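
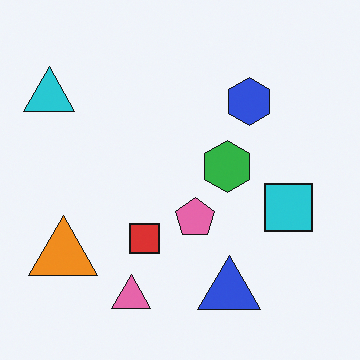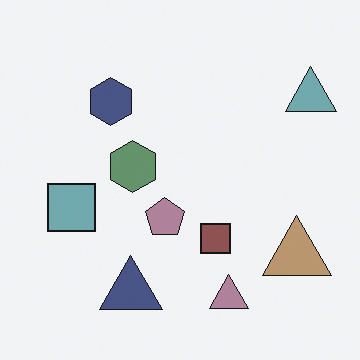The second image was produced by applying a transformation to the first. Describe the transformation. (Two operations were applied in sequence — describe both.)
The second image is the first flipped horizontally (left ↔ right), then made much more muted (saturation change).

The cyan triangle is in the top-left of the first image and the top-right of the second — shapes on opposite sides of the vertical midline have swapped in a mirror flip. All colors are more muted and greyish — a global saturation change.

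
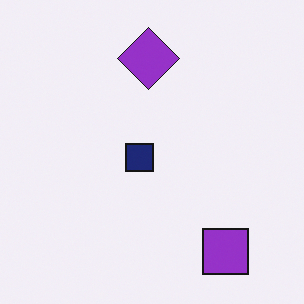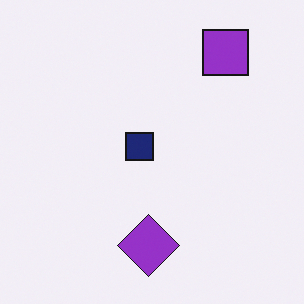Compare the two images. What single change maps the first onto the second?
This is the original image flipped vertically (top ↔ bottom).

The purple square is in the bottom-right of the first image and the top-right of the second — shapes on opposite sides of the horizontal midline have swapped in a mirror flip.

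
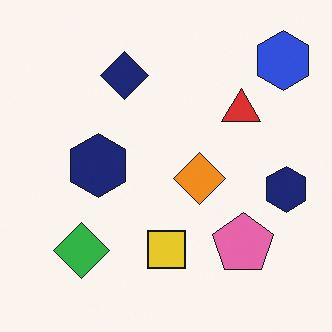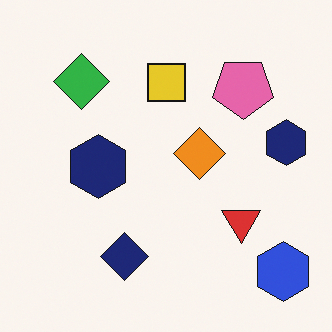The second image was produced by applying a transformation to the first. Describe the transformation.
The second image is the first flipped vertically (top ↔ bottom).

The blue hexagon is in the top-right of the first image and the bottom-right of the second — shapes on opposite sides of the horizontal midline have swapped in a mirror flip.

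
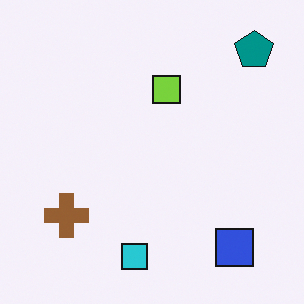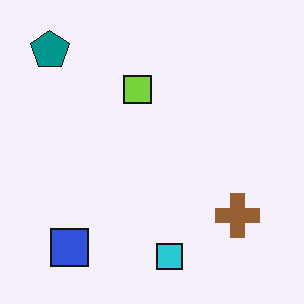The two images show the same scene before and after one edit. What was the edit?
It was flipped horizontally (left ↔ right).

The teal pentagon is in the top-right of the first image and the top-left of the second — shapes on opposite sides of the vertical midline have swapped in a mirror flip.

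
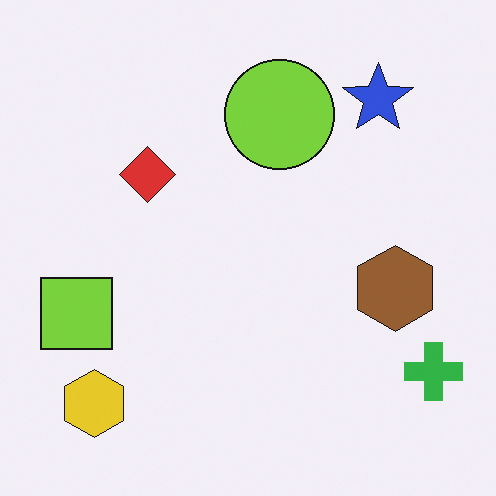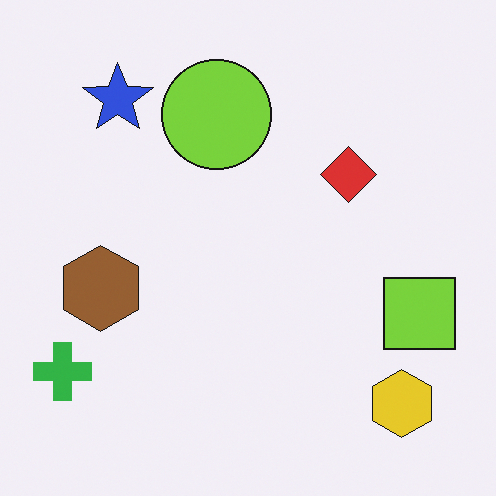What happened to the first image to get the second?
It was flipped horizontally (left ↔ right).

The green cross is in the bottom-right of the first image and the bottom-left of the second — shapes on opposite sides of the vertical midline have swapped in a mirror flip.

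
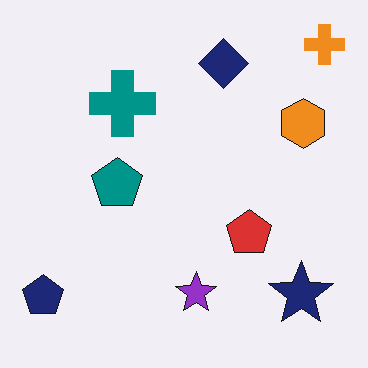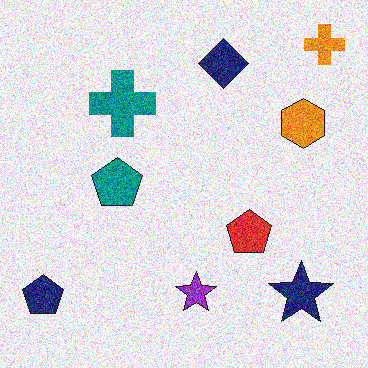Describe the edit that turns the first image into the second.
The second image is the first degraded with a thick layer of grain.

Random speckle covers the whole image, including the flat background.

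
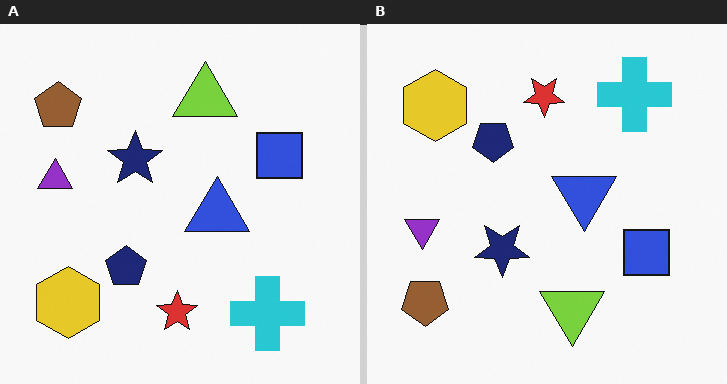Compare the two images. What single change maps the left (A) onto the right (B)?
The image was flipped vertically (top ↔ bottom).

The cyan cross is in the bottom-right of the left (A) image and the top-right of the right (B) — shapes on opposite sides of the horizontal midline have swapped in a mirror flip.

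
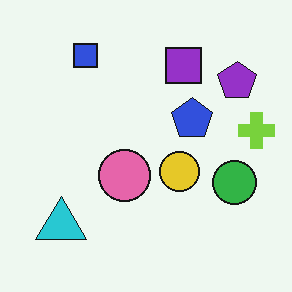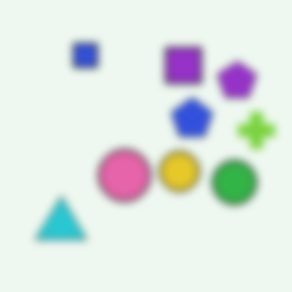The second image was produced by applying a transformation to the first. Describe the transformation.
The transformation is: moderately blurred.

Shape edges and outlines are uniformly softened across the whole image.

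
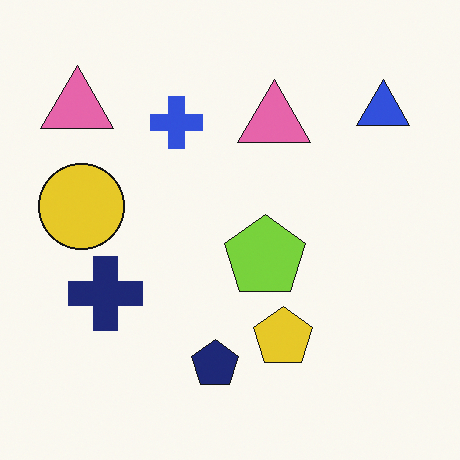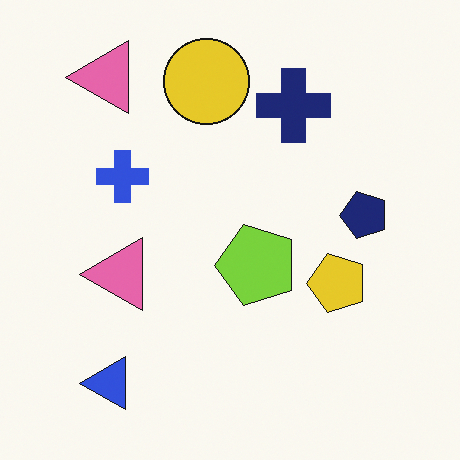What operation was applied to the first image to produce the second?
This is the original image transposed (reflected across the top-left ↔ bottom-right diagonal).

Shapes have swapped their row and column positions — what was in the top-right is now in the bottom-left — a diagonal reflection.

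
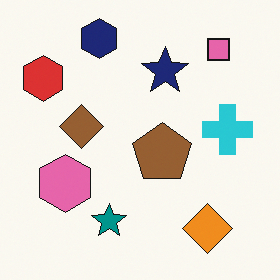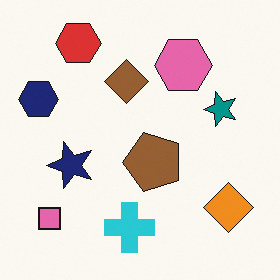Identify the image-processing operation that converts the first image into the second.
Transposed (reflected across the top-left ↔ bottom-right diagonal).

Shapes have swapped their row and column positions — what was in the top-right is now in the bottom-left — a diagonal reflection.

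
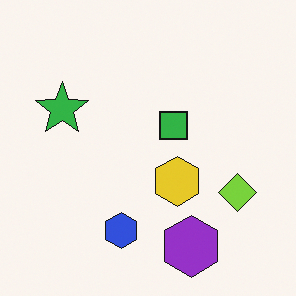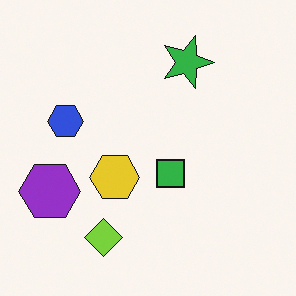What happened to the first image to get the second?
The image was rotated 90° clockwise.

The purple hexagon sits in the bottom of the first image and the left of the second — consistent with a whole-image 90° clockwise rotation.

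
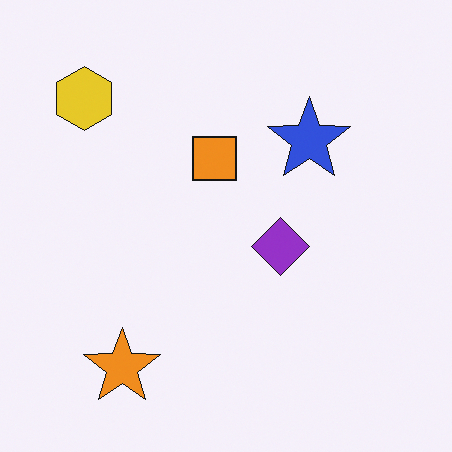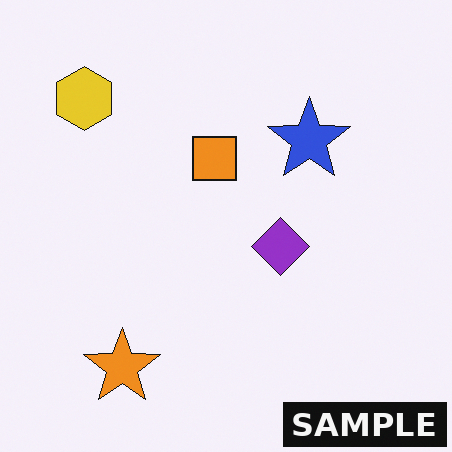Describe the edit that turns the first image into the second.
It was watermarked with the text "SAMPLE" in the lower-right corner.

A dark label reading "SAMPLE" appears in the lower-right corner.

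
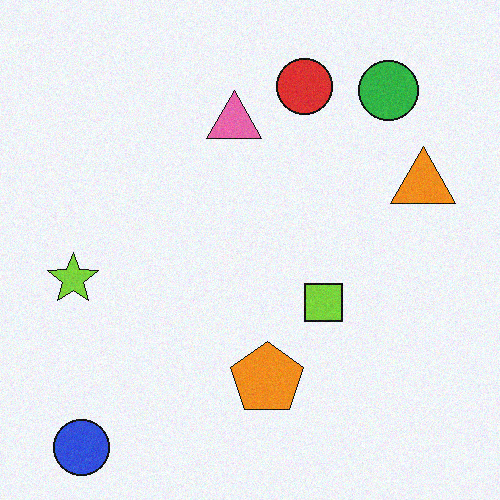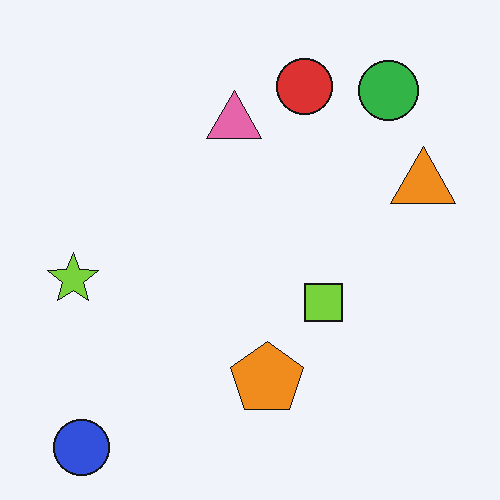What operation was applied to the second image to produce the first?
This is the original image degraded with subtle gaussian noise.

Random speckle covers the whole image, including the flat background.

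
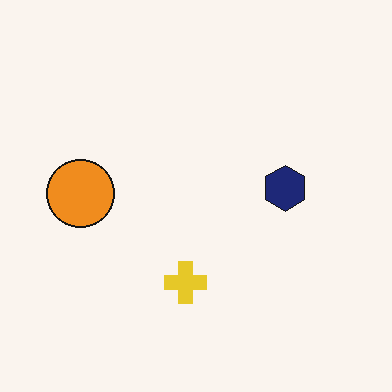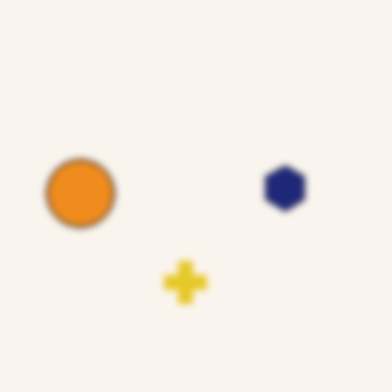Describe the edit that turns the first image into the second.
The transformation is: noticeably gaussian-blurred.

Shape edges and outlines are uniformly softened across the whole image.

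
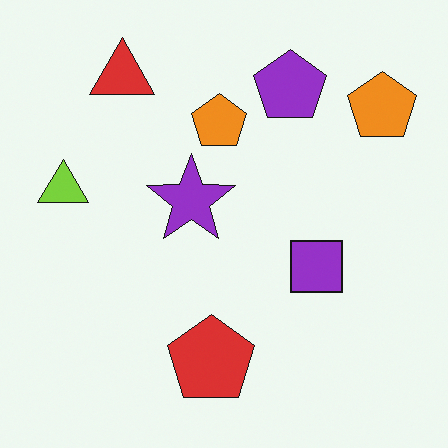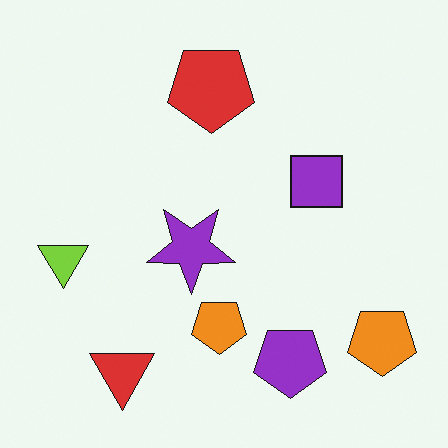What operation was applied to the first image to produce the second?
It was flipped vertically (top ↔ bottom).

The red triangle is in the top-left of the first image and the bottom-left of the second — shapes on opposite sides of the horizontal midline have swapped in a mirror flip.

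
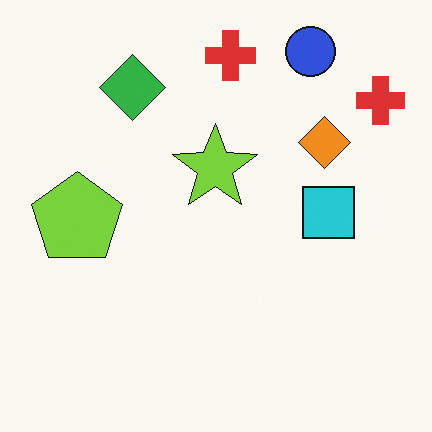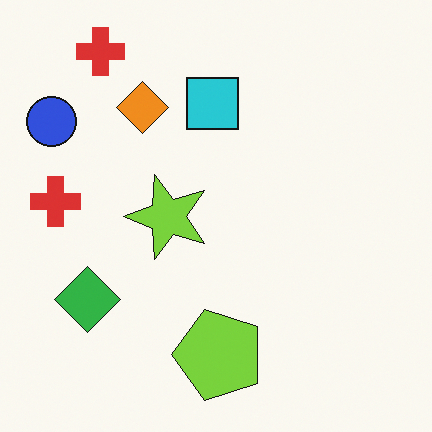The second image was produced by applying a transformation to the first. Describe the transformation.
The transformation is: rotated 90° counter-clockwise.

The blue circle sits in the top-right of the first image and the top-left of the second — consistent with a whole-image 90° counter-clockwise rotation.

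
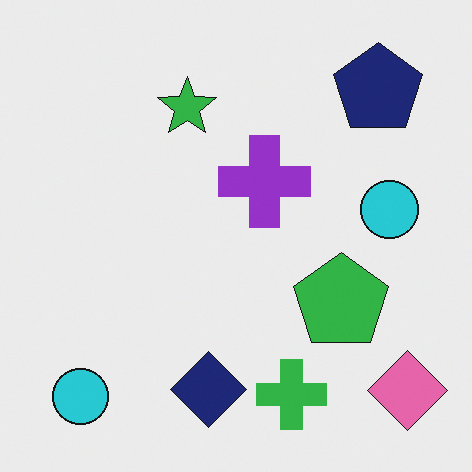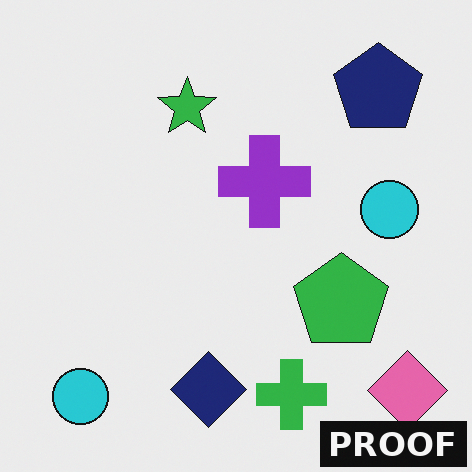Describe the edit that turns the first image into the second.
The image was watermarked with the text "PROOF" in the lower-right corner.

A dark label reading "PROOF" appears in the lower-right corner.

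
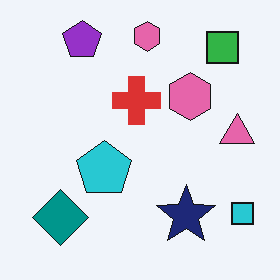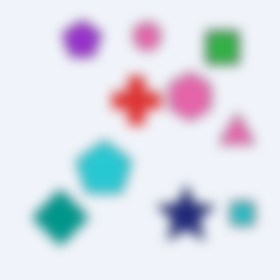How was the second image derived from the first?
Strongly gaussian-blurred.

Shape edges and outlines are uniformly softened across the whole image.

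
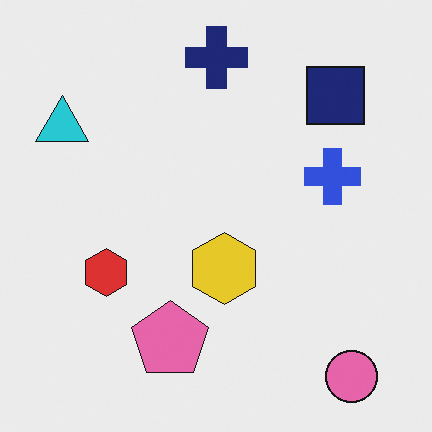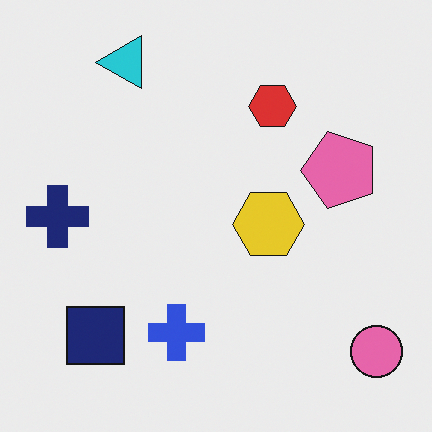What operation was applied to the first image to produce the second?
The image was transposed (reflected across the top-left ↔ bottom-right diagonal).

Shapes have swapped their row and column positions — what was in the top-right is now in the bottom-left — a diagonal reflection.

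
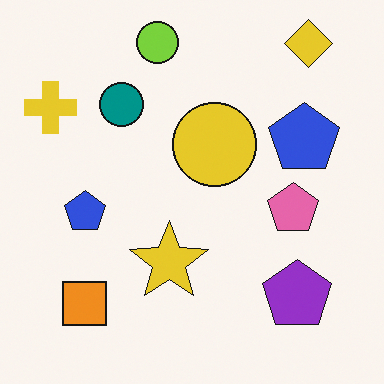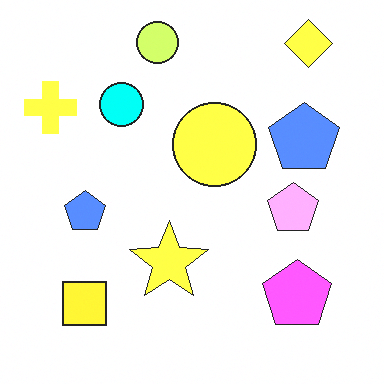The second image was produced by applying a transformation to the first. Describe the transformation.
It was noticeably brightened.

Every pixel — background and shapes alike — is uniformly brightened.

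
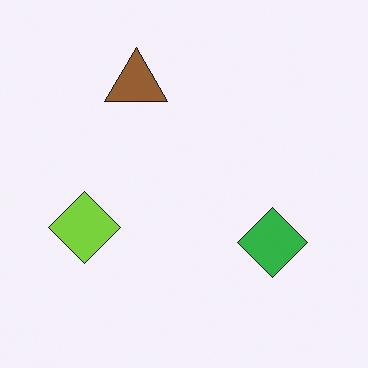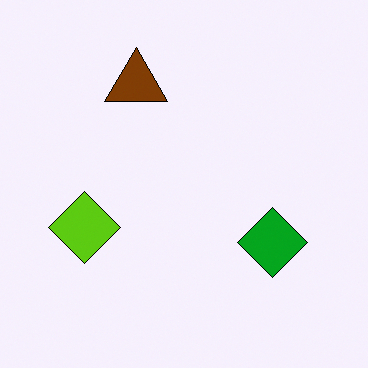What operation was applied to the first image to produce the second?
The second image is the first given slightly increased contrast.

Tones are pushed away from mid-grey across the whole image — a global contrast change.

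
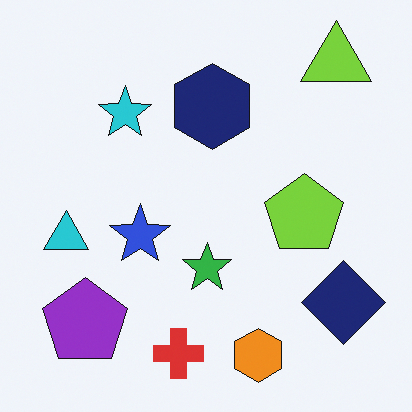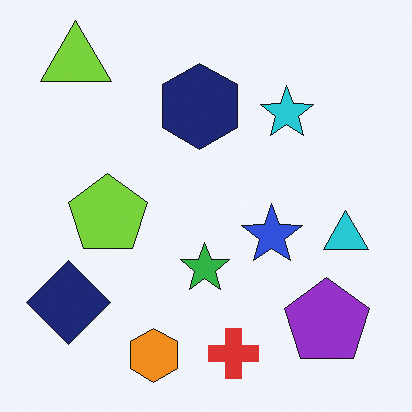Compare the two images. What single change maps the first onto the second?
Flipped horizontally (left ↔ right).

The cyan triangle is in the left of the first image and the right of the second — shapes on opposite sides of the vertical midline have swapped in a mirror flip.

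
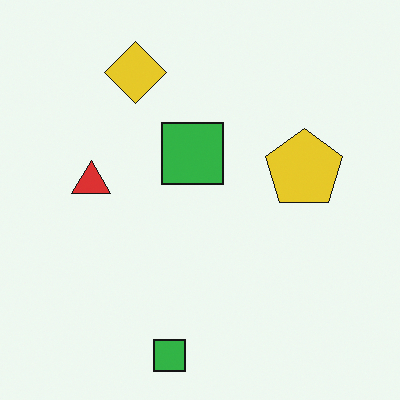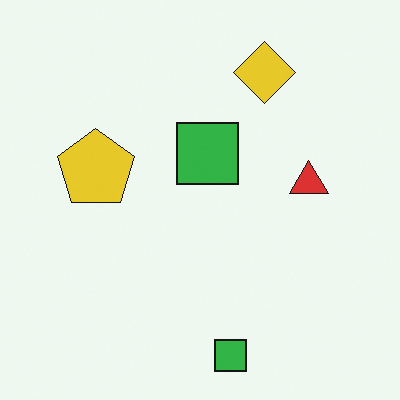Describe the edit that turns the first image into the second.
Flipped horizontally (left ↔ right).

The red triangle is in the left of the first image and the right of the second — shapes on opposite sides of the vertical midline have swapped in a mirror flip.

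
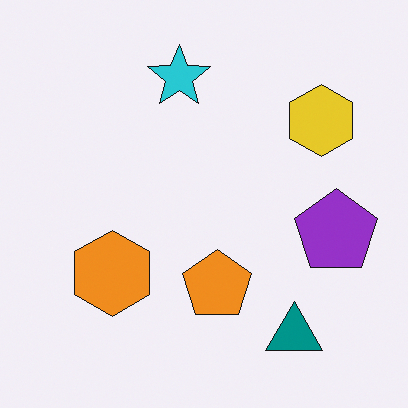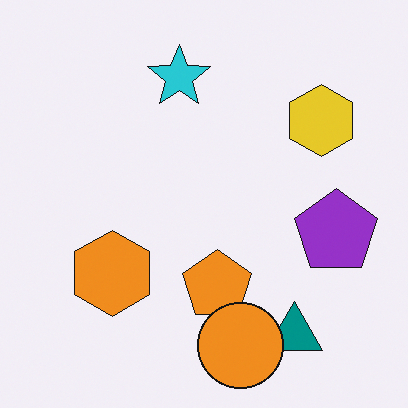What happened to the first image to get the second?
The transformation is: overlaid with an additional orange circle.

An orange circle appears in the second image that is absent from the first.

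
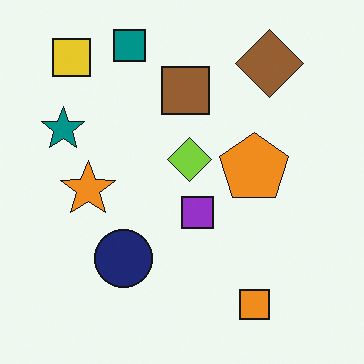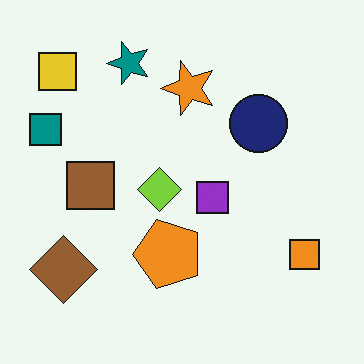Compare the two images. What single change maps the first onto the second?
This is the original image transposed (reflected across the top-left ↔ bottom-right diagonal).

Shapes have swapped their row and column positions — what was in the top-right is now in the bottom-left — a diagonal reflection.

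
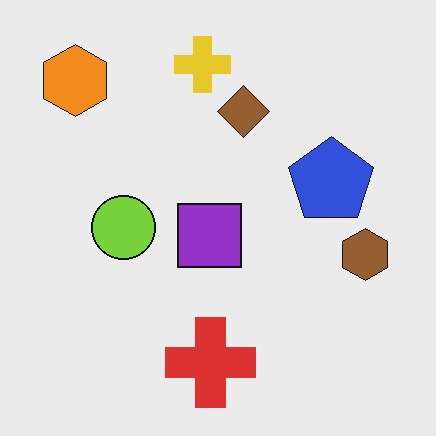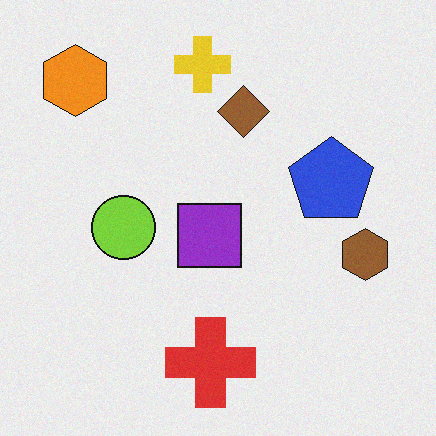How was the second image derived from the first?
The transformation is: degraded with subtle gaussian noise.

Random speckle covers the whole image, including the flat background.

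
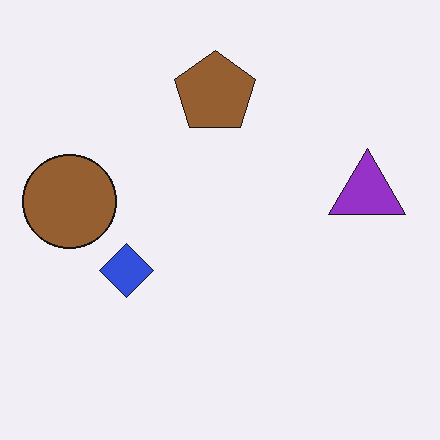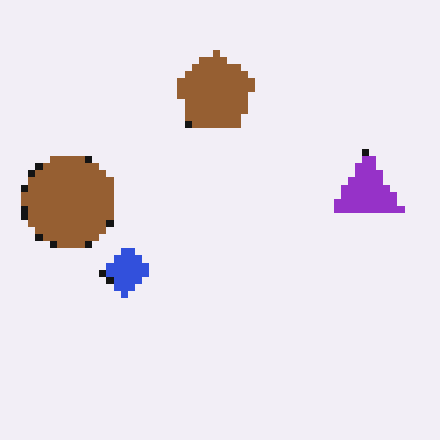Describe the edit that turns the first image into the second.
This is the original image pixelated into visible square blocks.

Shapes are reduced to large square blocks; fine edges and outlines are lost — a downscale-then-upscale (mosaic) effect.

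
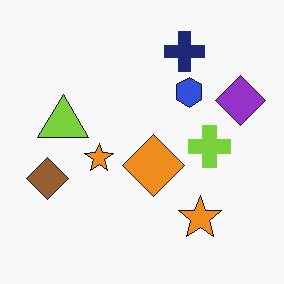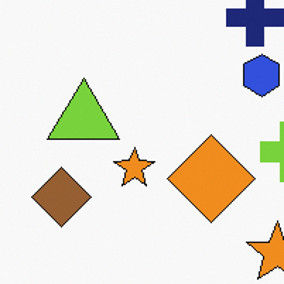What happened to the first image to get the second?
The second image is the first cropped to a modestly smaller region and rescaled.

The visible shapes are larger and the field of view is narrower; shapes near the original edges may be partly or wholly outside the frame — a crop-and-rescale.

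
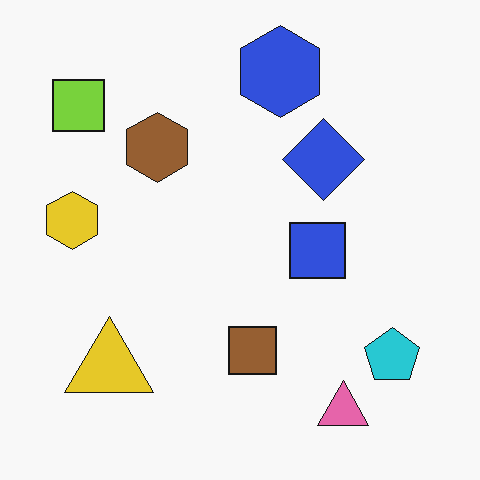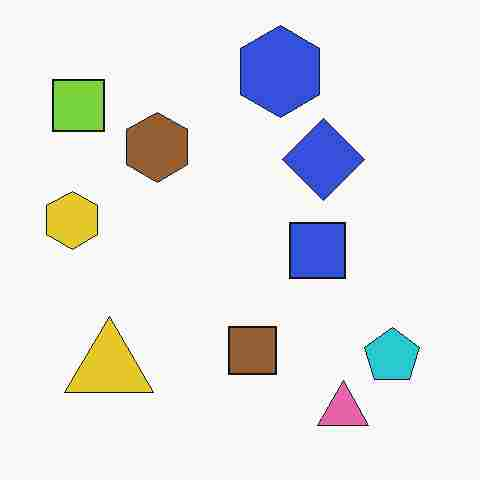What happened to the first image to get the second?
It was heavily JPEG-compressed with obvious blocking artifacts.

Blocky 8×8 compression artifacts appear around shape edges and the flat background shows ringing — characteristic JPEG degradation.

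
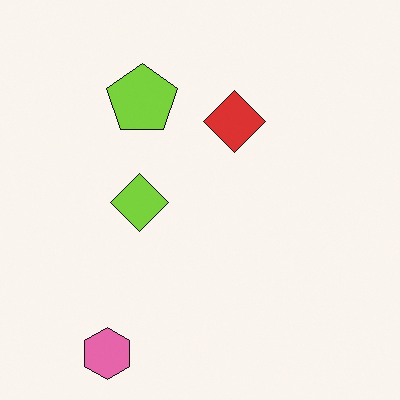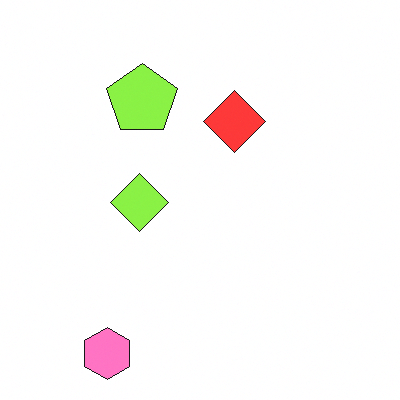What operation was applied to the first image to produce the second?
Slightly brightened.

Every pixel — background and shapes alike — is uniformly brightened.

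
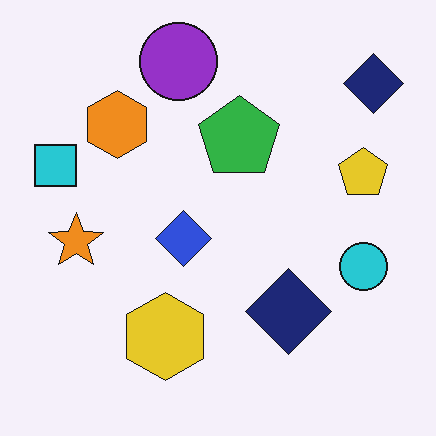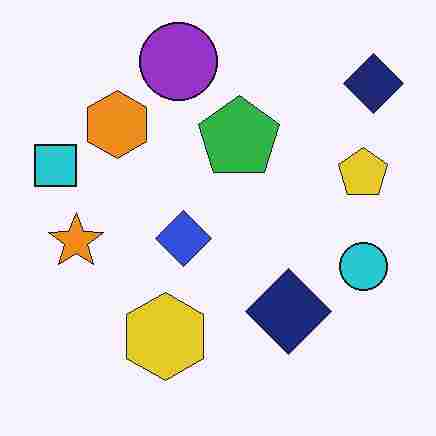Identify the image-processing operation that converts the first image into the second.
It was degraded with heavy JPEG compression.

Blocky 8×8 compression artifacts appear around shape edges and the flat background shows ringing — characteristic JPEG degradation.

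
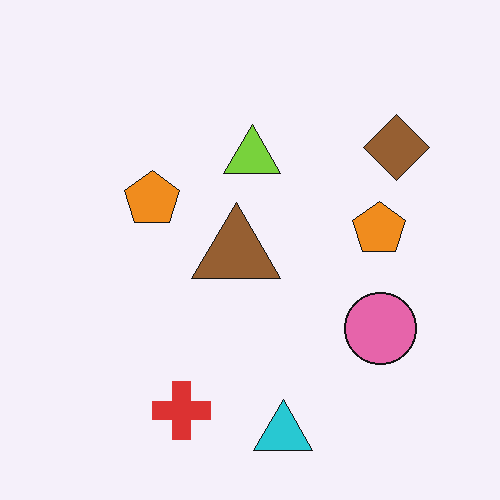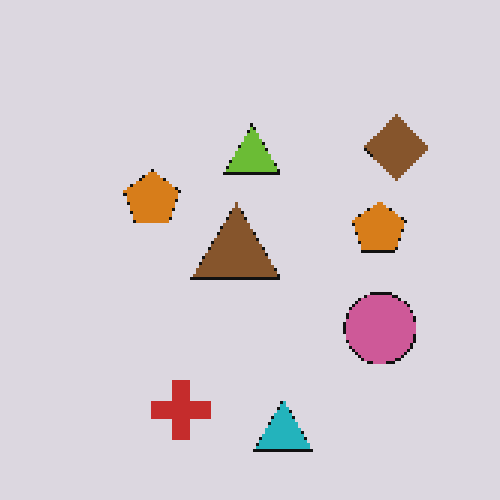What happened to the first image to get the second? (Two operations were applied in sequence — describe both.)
The transformation is: lightly pixelated (a mild mosaic effect), then darkened a little.

Shapes are reduced to large square blocks; fine edges and outlines are lost — a downscale-then-upscale (mosaic) effect. Every pixel — background and shapes alike — is uniformly darkened.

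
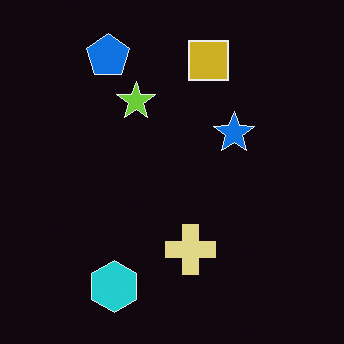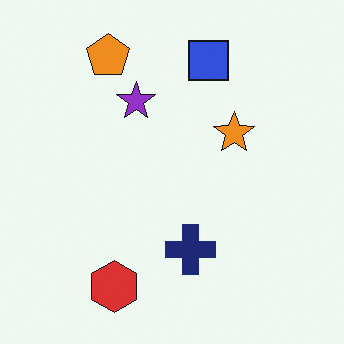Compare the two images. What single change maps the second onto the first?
Color-inverted (negative).

The light background has become dark and every shape's color is its complement — a photographic negative.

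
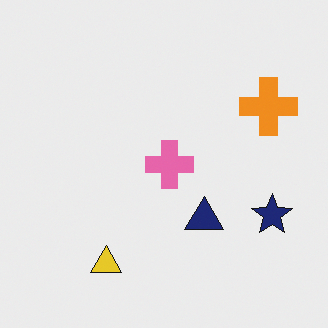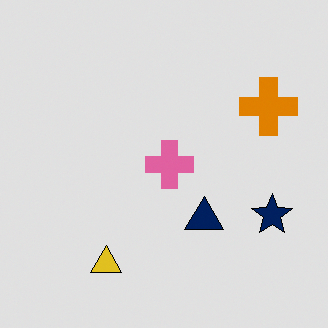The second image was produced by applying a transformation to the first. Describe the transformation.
The transformation is: moderately posterized.

Each flat color has snapped to a coarser quantized level — most visibly, the near-white background has dropped to a flat grey.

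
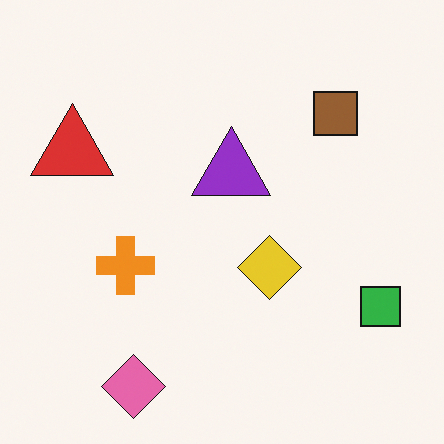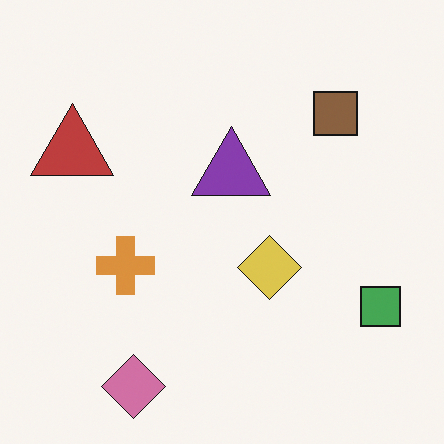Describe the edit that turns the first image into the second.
Slightly desaturated.

All colors are more muted and greyish — a global saturation change.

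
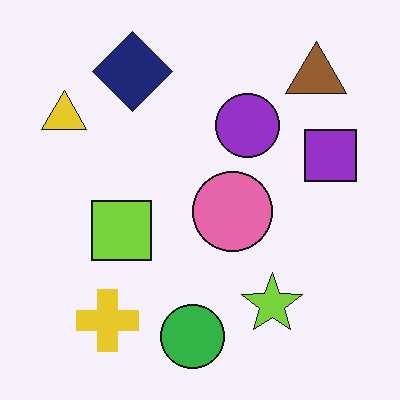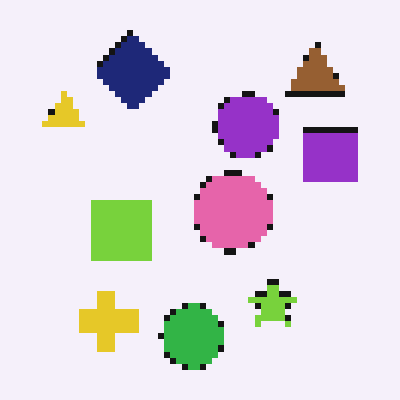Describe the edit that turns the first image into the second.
This is the original image pixelated into visible square blocks.

Shapes are reduced to large square blocks; fine edges and outlines are lost — a downscale-then-upscale (mosaic) effect.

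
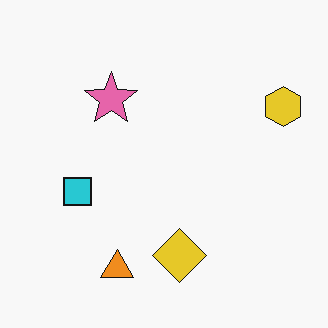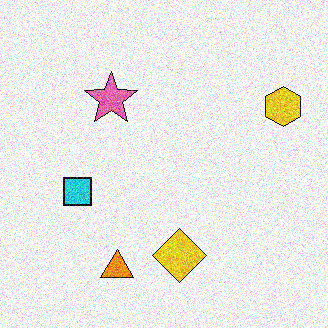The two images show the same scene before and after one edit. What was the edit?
It was degraded with heavy additive noise.

Random speckle covers the whole image, including the flat background.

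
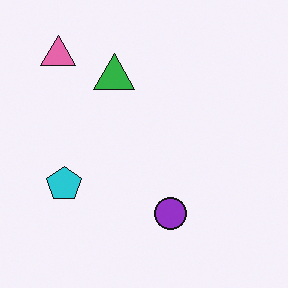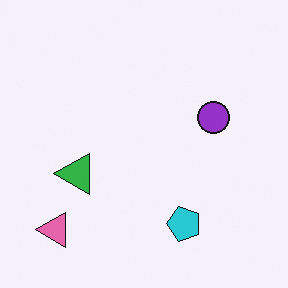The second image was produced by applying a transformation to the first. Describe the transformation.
This is the original image rotated 90° counter-clockwise.

The pink triangle sits in the top-left of the first image and the bottom-left of the second — consistent with a whole-image 90° counter-clockwise rotation.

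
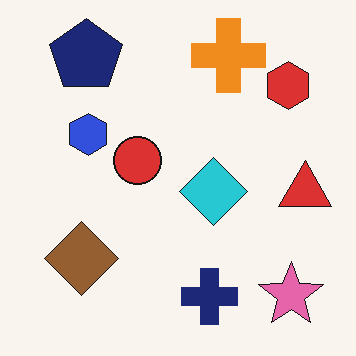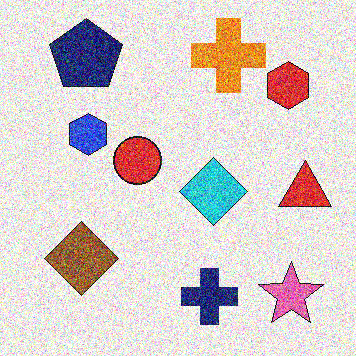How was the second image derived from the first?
The image was degraded with heavy additive noise.

Random speckle covers the whole image, including the flat background.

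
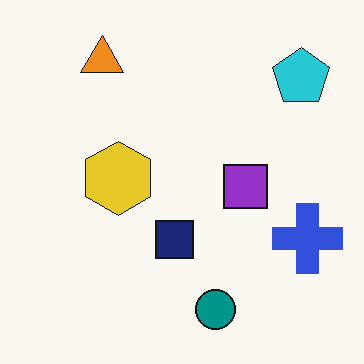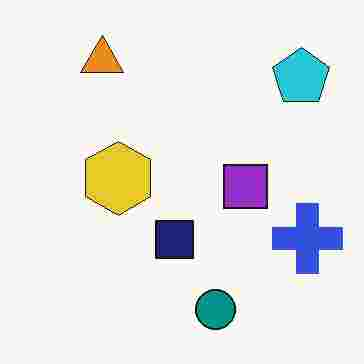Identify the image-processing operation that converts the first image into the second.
It was degraded with heavy JPEG compression.

Blocky 8×8 compression artifacts appear around shape edges and the flat background shows ringing — characteristic JPEG degradation.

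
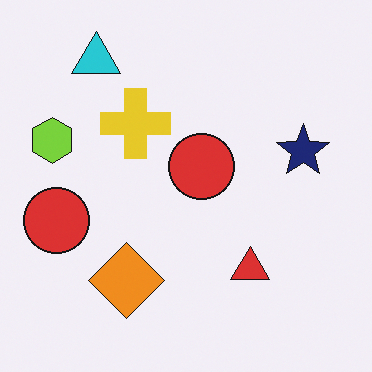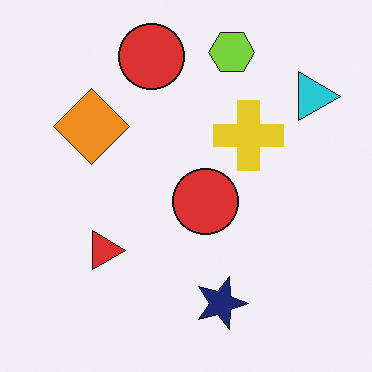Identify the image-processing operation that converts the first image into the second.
The transformation is: rotated 90° clockwise.

The cyan triangle sits in the top-left of the first image and the top-right of the second — consistent with a whole-image 90° clockwise rotation.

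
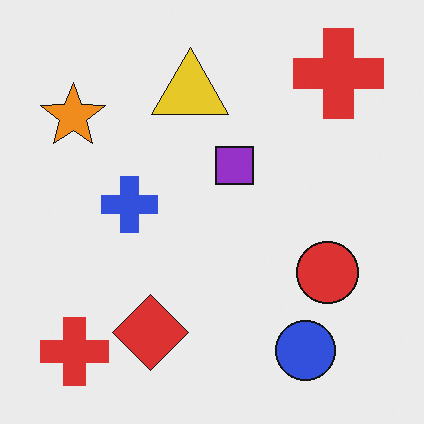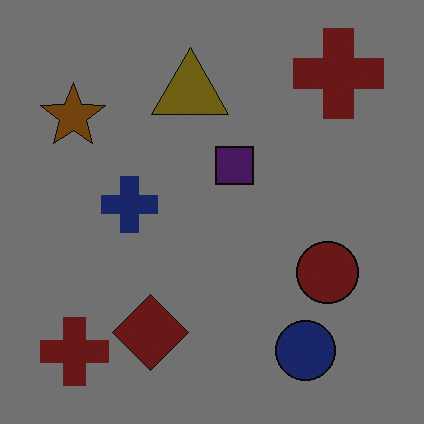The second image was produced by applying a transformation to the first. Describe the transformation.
It was darkened a lot.

Every pixel — background and shapes alike — is uniformly darkened.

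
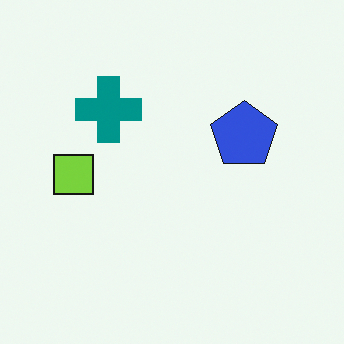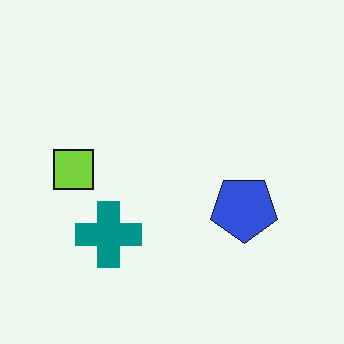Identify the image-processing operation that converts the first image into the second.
The second image is the first flipped vertically (top ↔ bottom).

The teal cross is in the top-left of the first image and the bottom-left of the second — shapes on opposite sides of the horizontal midline have swapped in a mirror flip.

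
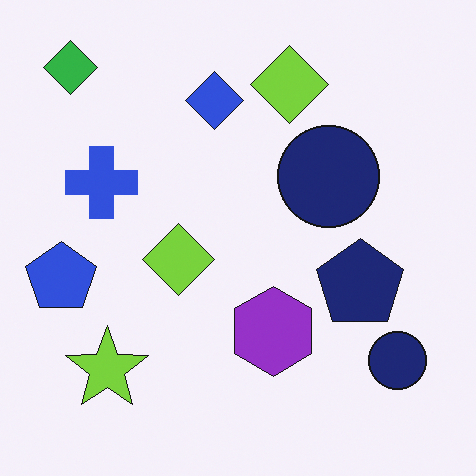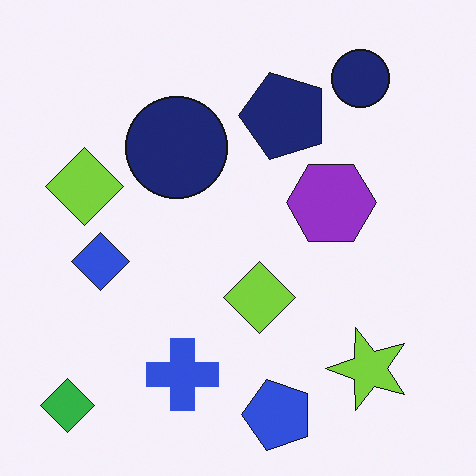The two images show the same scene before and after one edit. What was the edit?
Rotated 90° counter-clockwise.

The green diamond sits in the top-left of the first image and the bottom-left of the second — consistent with a whole-image 90° counter-clockwise rotation.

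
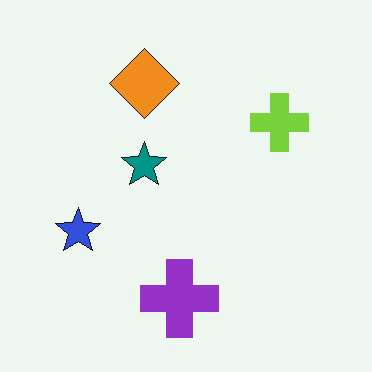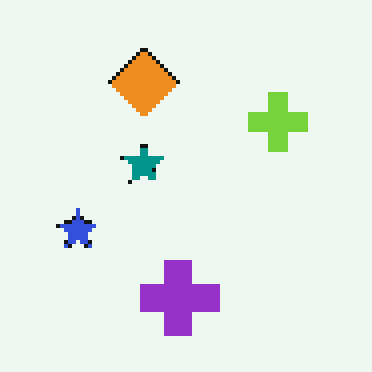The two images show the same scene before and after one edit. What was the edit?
It was mildly pixelated.

Shapes are reduced to large square blocks; fine edges and outlines are lost — a downscale-then-upscale (mosaic) effect.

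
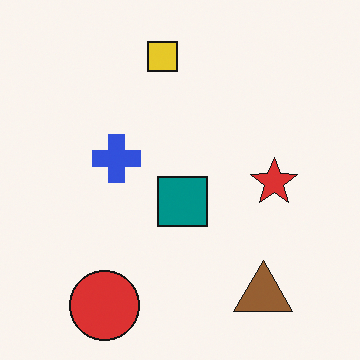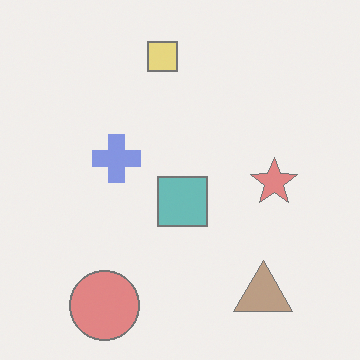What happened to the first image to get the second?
This is the original image washed out (contrast reduced).

Tones are pushed toward mid-grey across the whole image — a global contrast change.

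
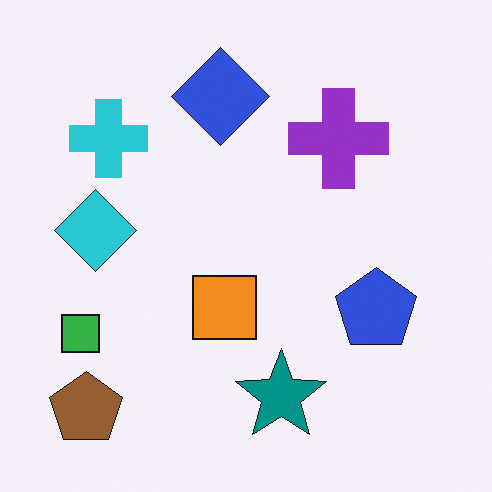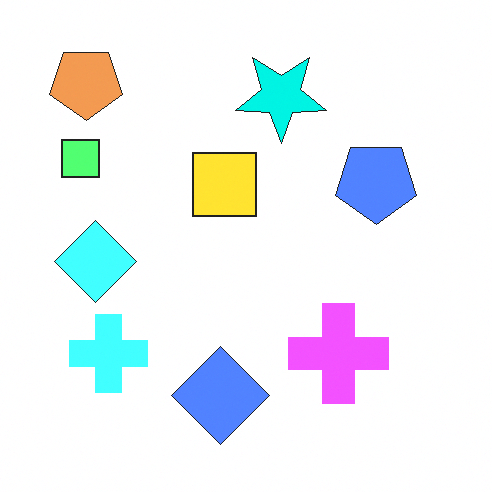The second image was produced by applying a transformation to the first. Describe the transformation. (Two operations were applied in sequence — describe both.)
It was flipped vertically (top ↔ bottom), then brightened a lot.

The brown pentagon is in the bottom-left of the first image and the top-left of the second — shapes on opposite sides of the horizontal midline have swapped in a mirror flip. Every pixel — background and shapes alike — is uniformly brightened.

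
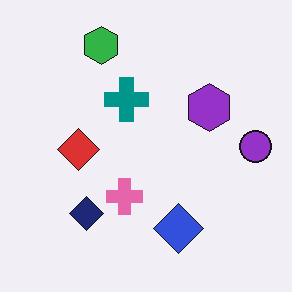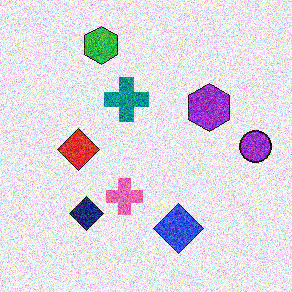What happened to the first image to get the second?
The transformation is: degraded with strong gaussian noise.

Random speckle covers the whole image, including the flat background.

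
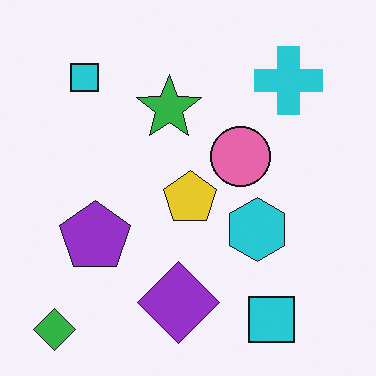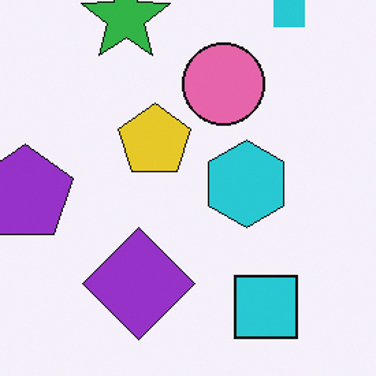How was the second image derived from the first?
This is the original image cropped slightly and scaled back up.

The visible shapes are larger and the field of view is narrower; shapes near the original edges may be partly or wholly outside the frame — a crop-and-rescale.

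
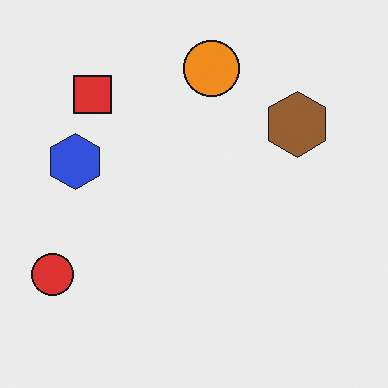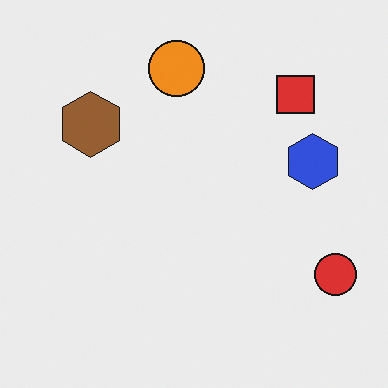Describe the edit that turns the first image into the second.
Flipped horizontally (left ↔ right).

The red circle is in the bottom-left of the first image and the bottom-right of the second — shapes on opposite sides of the vertical midline have swapped in a mirror flip.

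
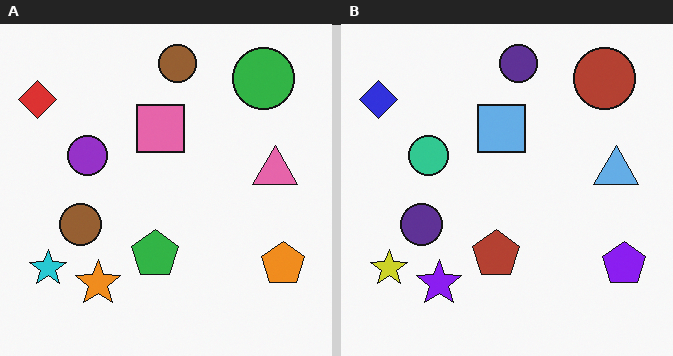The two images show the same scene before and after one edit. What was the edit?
The transformation is: hue-shifted by a large amount.

Every shape's color has rotated by the same amount around the hue wheel — a uniform hue shift.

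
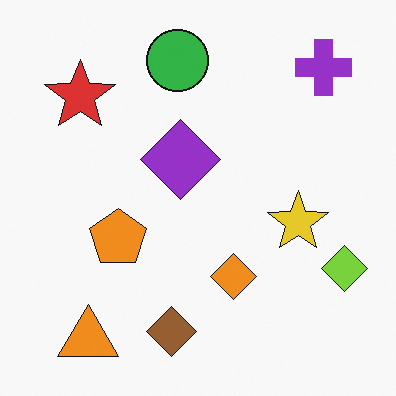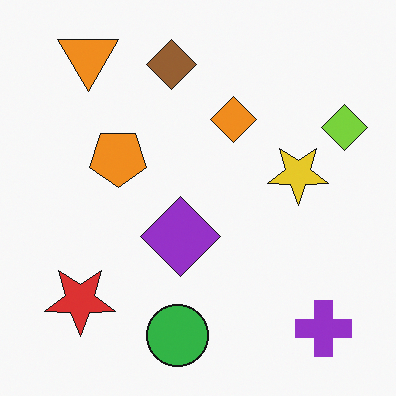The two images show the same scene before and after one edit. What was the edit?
The second image is the first flipped vertically (top ↔ bottom).

The orange triangle is in the bottom-left of the first image and the top-left of the second — shapes on opposite sides of the horizontal midline have swapped in a mirror flip.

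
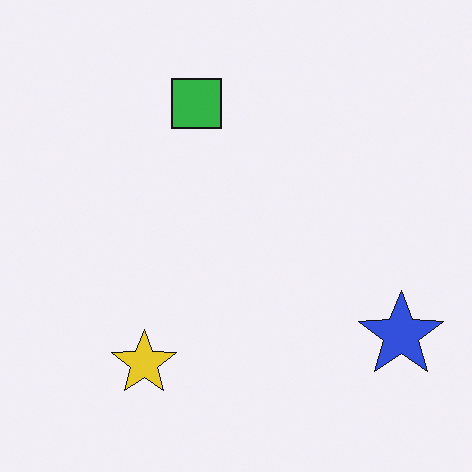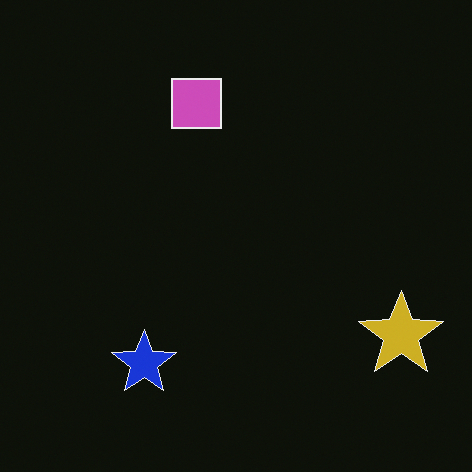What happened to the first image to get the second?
It was color-inverted (negative).

The light background has become dark and every shape's color is its complement — a photographic negative.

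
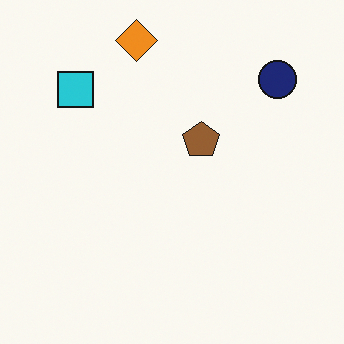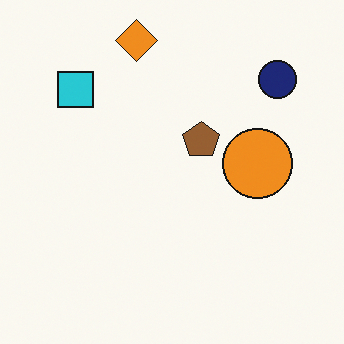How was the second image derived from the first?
The transformation is: overlaid with an additional orange circle.

An orange circle appears in the second image that is absent from the first.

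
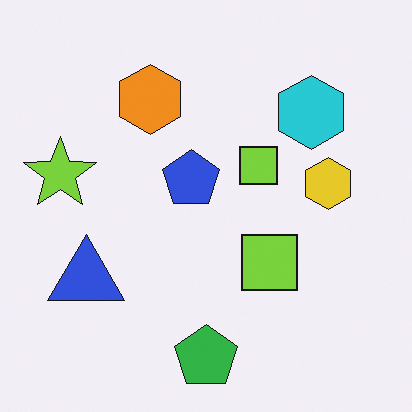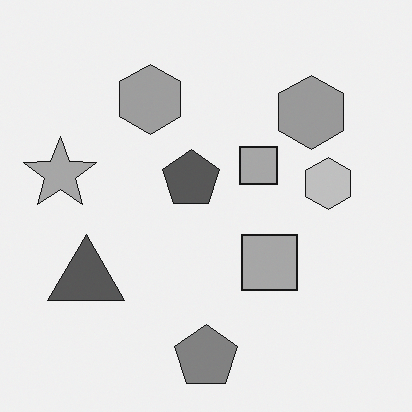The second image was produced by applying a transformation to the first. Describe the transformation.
The transformation is: converted to grayscale.

All color is removed — every shape is now a shade of grey.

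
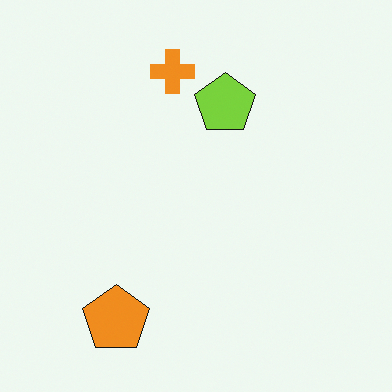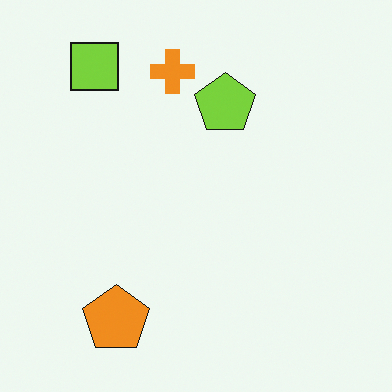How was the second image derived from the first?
Overlaid with an additional lime square.

A lime square appears in the second image that is absent from the first.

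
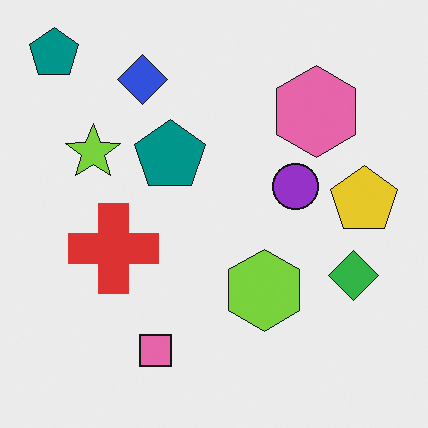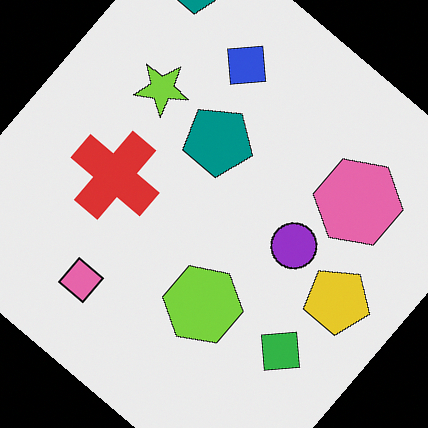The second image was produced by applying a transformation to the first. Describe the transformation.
The image was rotated clockwise by a large amount — several tens of degrees.

Every shape is tilted by the same angle and the image corners show triangular fill wedges — a whole-image rotation by a non-right angle.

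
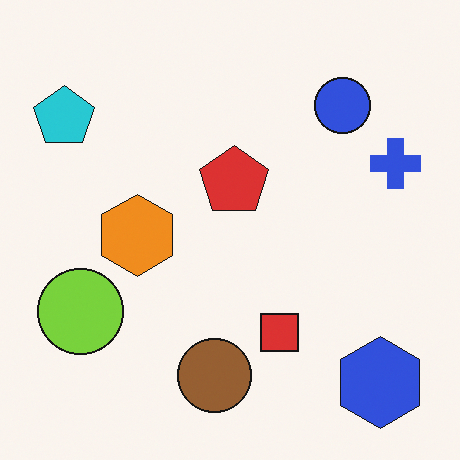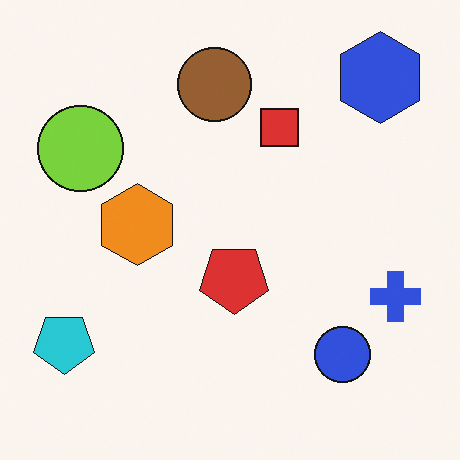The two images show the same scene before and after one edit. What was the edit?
The image was flipped vertically (top ↔ bottom).

The blue hexagon is in the bottom-right of the first image and the top-right of the second — shapes on opposite sides of the horizontal midline have swapped in a mirror flip.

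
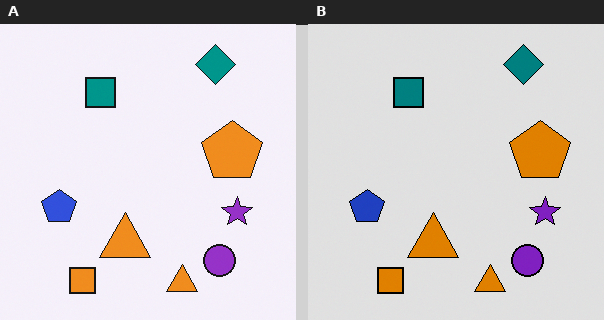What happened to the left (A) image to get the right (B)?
This is the original image moderately posterized.

Each flat color has snapped to a coarser quantized level — most visibly, the near-white background has dropped to a flat grey.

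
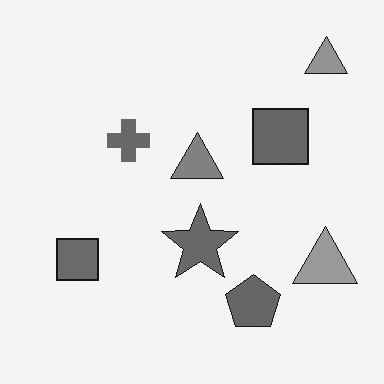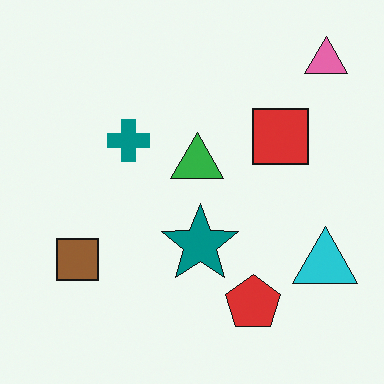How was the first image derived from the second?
The transformation is: converted to grayscale.

All color is removed — every shape is now a shade of grey.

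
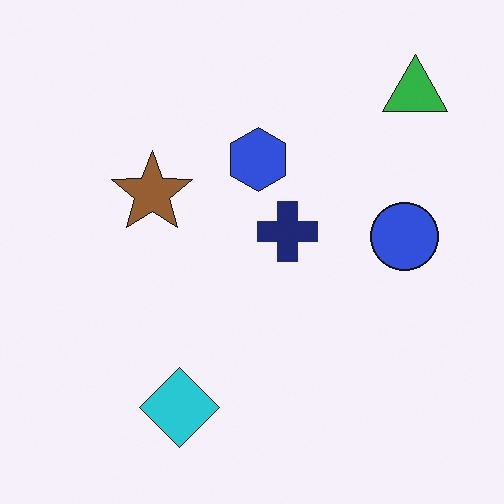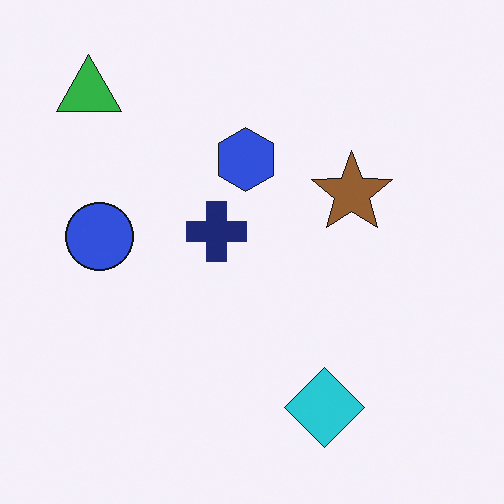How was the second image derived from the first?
It was flipped horizontally (left ↔ right).

The green triangle is in the top-right of the first image and the top-left of the second — shapes on opposite sides of the vertical midline have swapped in a mirror flip.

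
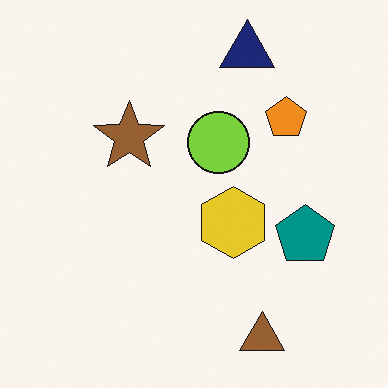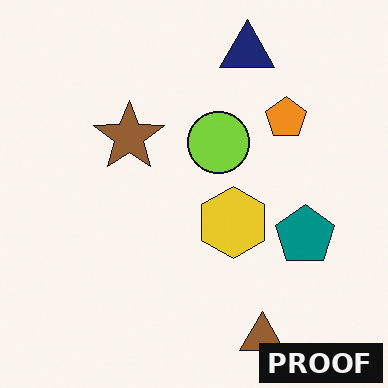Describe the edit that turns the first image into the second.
It was watermarked with the text "PROOF" in the lower-right corner.

A dark label reading "PROOF" appears in the lower-right corner.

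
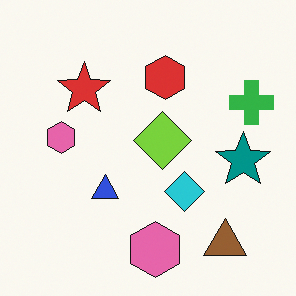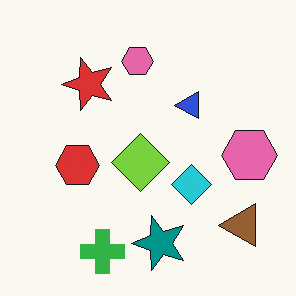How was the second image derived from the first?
This is the original image transposed (reflected across the top-left ↔ bottom-right diagonal).

Shapes have swapped their row and column positions — what was in the top-right is now in the bottom-left — a diagonal reflection.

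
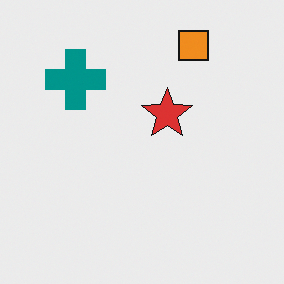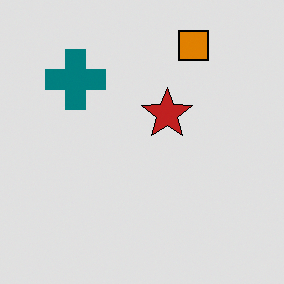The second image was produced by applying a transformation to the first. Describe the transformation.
The transformation is: posterized to a reduced palette.

Each flat color has snapped to a coarser quantized level — most visibly, the near-white background has dropped to a flat grey.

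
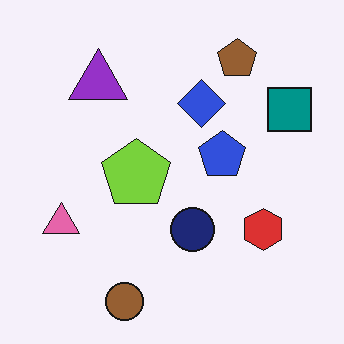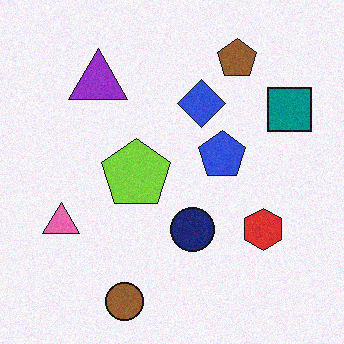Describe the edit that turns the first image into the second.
It was degraded with a light layer of grain.

Random speckle covers the whole image, including the flat background.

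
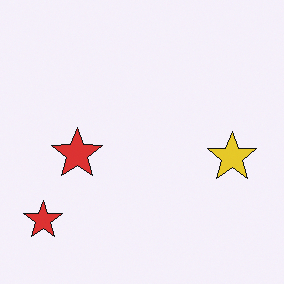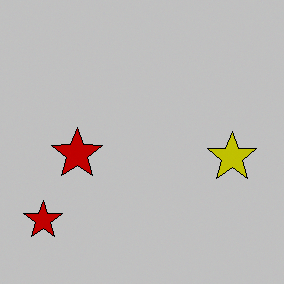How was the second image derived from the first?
This is the original image heavily posterized to just a handful of flat colors.

Each flat color has snapped to a coarser quantized level — most visibly, the near-white background has dropped to a flat grey.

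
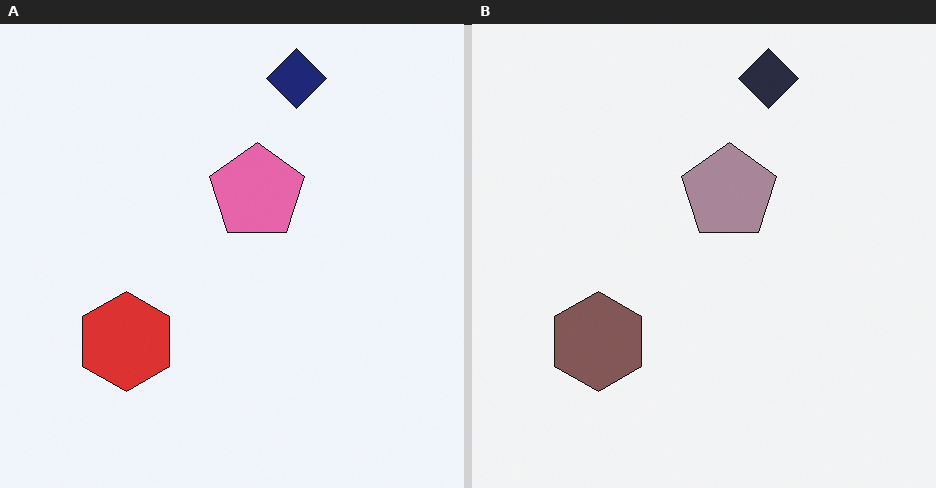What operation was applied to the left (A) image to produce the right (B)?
It was made much more muted (saturation change).

All colors are more muted and greyish — a global saturation change.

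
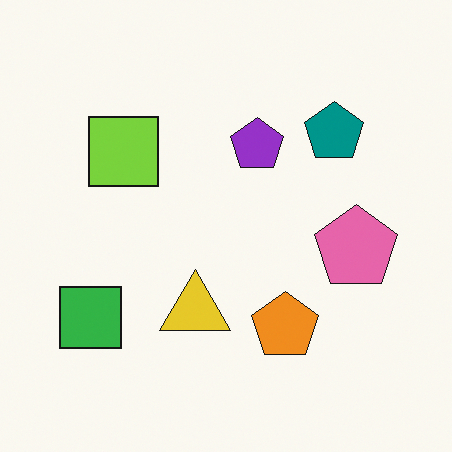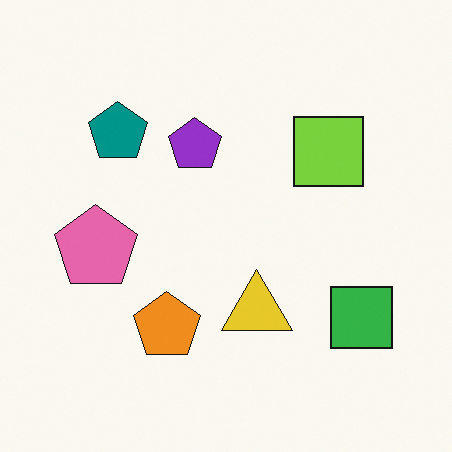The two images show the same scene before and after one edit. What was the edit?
The image was flipped horizontally (left ↔ right).

The green square is in the bottom-left of the first image and the bottom-right of the second — shapes on opposite sides of the vertical midline have swapped in a mirror flip.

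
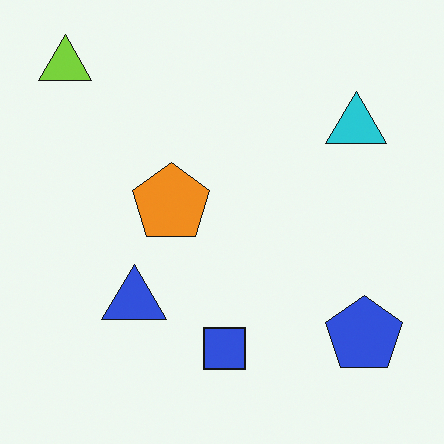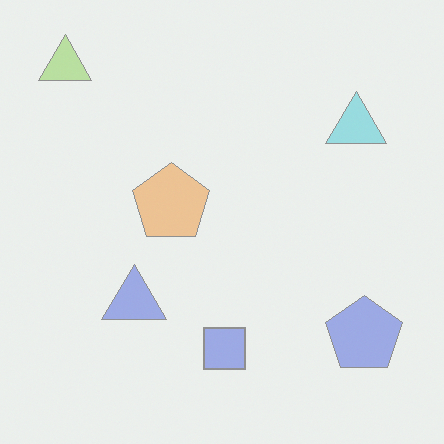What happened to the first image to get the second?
The second image is the first given much lower contrast.

Tones are pushed toward mid-grey across the whole image — a global contrast change.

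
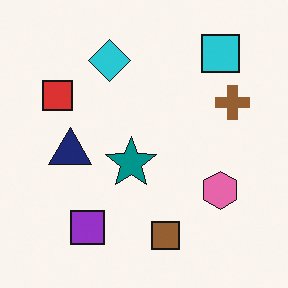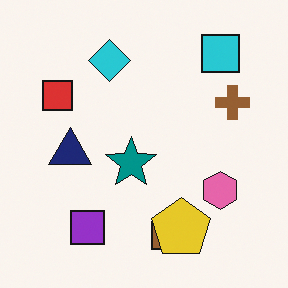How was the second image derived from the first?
The second image is the first overlaid with an additional yellow pentagon.

A yellow pentagon appears in the second image that is absent from the first.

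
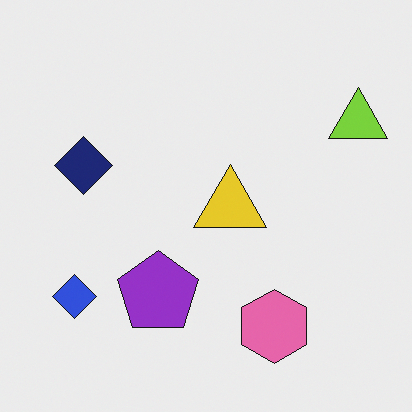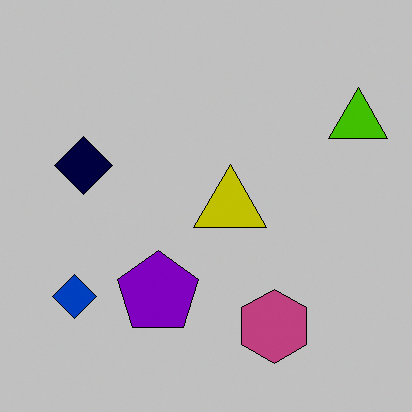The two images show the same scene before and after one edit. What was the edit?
It was heavily posterized to just a handful of flat colors.

Each flat color has snapped to a coarser quantized level — most visibly, the near-white background has dropped to a flat grey.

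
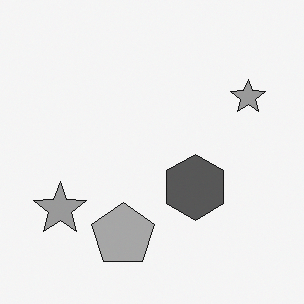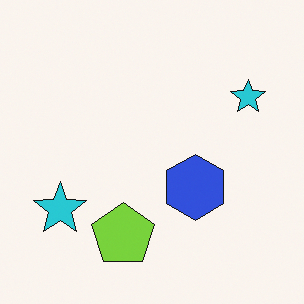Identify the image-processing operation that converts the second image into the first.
The image was converted to grayscale.

All color is removed — every shape is now a shade of grey.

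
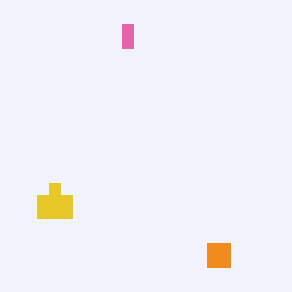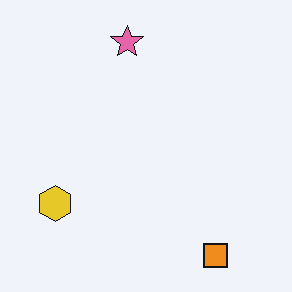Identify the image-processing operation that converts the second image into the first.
Heavily pixelated into large blocks.

Shapes are reduced to large square blocks; fine edges and outlines are lost — a downscale-then-upscale (mosaic) effect.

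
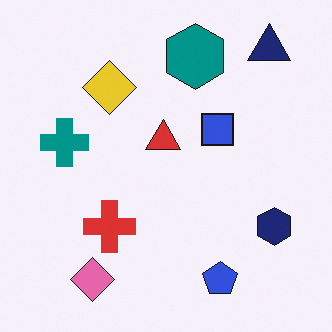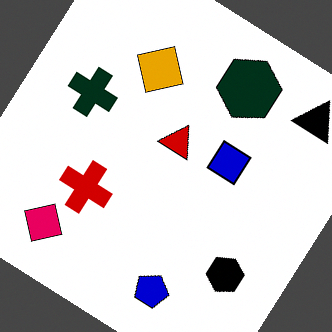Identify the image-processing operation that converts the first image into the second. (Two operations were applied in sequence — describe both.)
The transformation is: boosted in contrast, then rotated clockwise by a large amount — several tens of degrees.

Tones are pushed away from mid-grey across the whole image — a global contrast change. Every shape is tilted by the same angle and the image corners show triangular fill wedges — a whole-image rotation by a non-right angle.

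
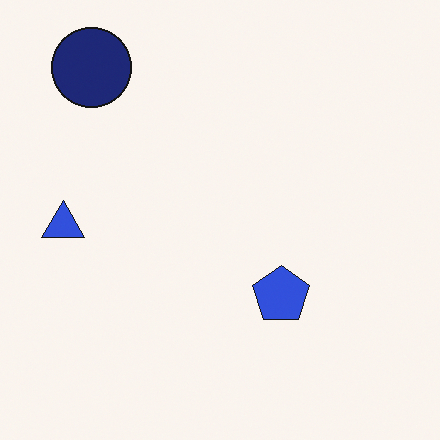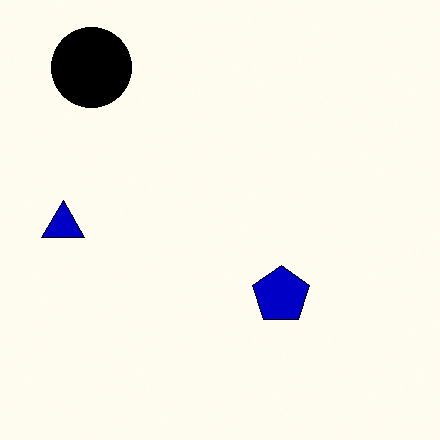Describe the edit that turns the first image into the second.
The second image is the first given much higher contrast.

Tones are pushed away from mid-grey across the whole image — a global contrast change.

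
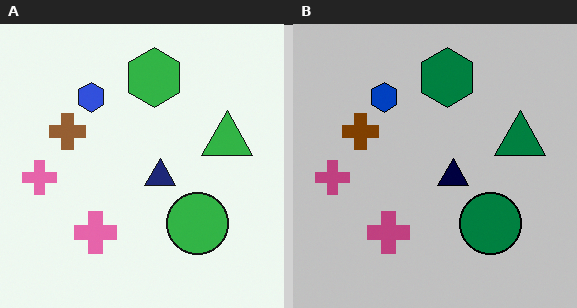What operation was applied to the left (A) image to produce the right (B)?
The image was heavily posterized to just a handful of flat colors.

Each flat color has snapped to a coarser quantized level — most visibly, the near-white background has dropped to a flat grey.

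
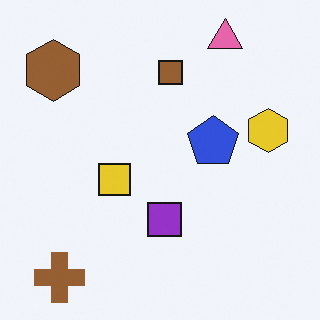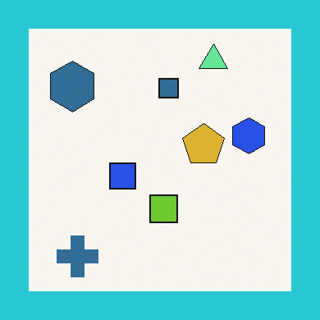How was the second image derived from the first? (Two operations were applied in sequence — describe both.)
This is the original image hue-shifted through roughly half the color wheel, then framed with a cyan border.

Every shape's color has rotated by the same amount around the hue wheel — a uniform hue shift. A solid cyan frame runs around the edge of the second image, with the content slightly shrunk inside it.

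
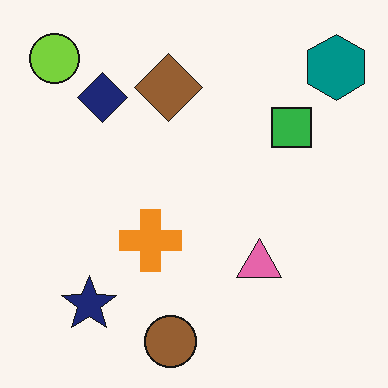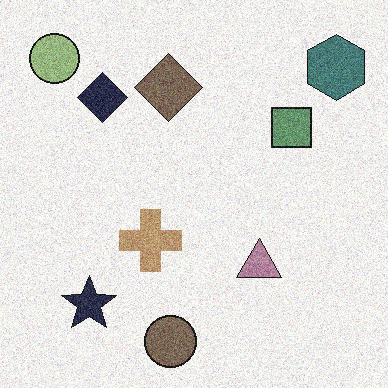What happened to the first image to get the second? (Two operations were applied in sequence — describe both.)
This is the original image degraded with moderate additive noise, then heavily desaturated.

Random speckle covers the whole image, including the flat background. All colors are more muted and greyish — a global saturation change.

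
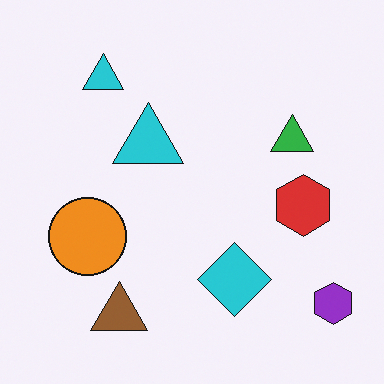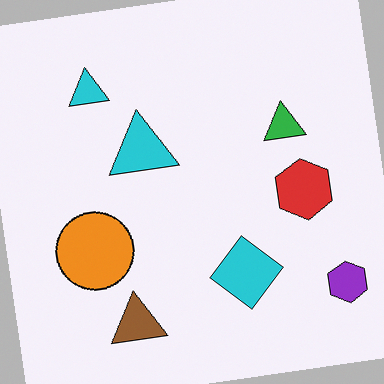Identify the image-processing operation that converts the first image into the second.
The transformation is: rotated counter-clockwise by a few degrees.

Every shape is tilted by the same angle and the image corners show triangular fill wedges — a whole-image rotation by a non-right angle.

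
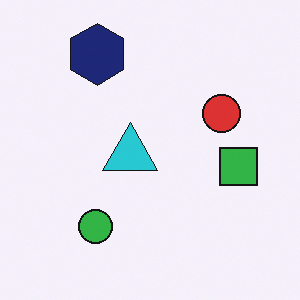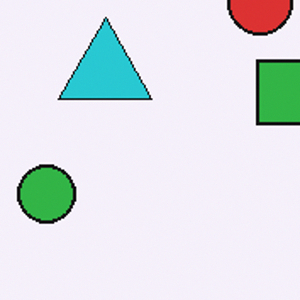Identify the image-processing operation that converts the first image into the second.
It was cropped tightly and scaled back up.

The visible shapes are larger and the field of view is narrower; shapes near the original edges may be partly or wholly outside the frame — a crop-and-rescale.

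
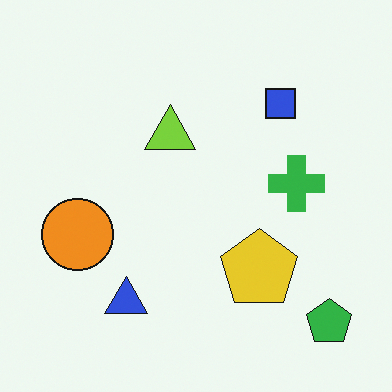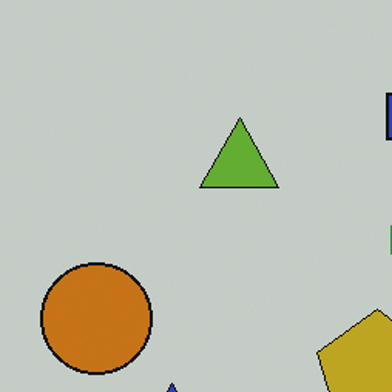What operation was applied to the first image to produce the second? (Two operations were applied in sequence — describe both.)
This is the original image slightly darkened, then cropped to a modestly smaller region and rescaled.

Every pixel — background and shapes alike — is uniformly darkened. The visible shapes are larger and the field of view is narrower; shapes near the original edges may be partly or wholly outside the frame — a crop-and-rescale.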